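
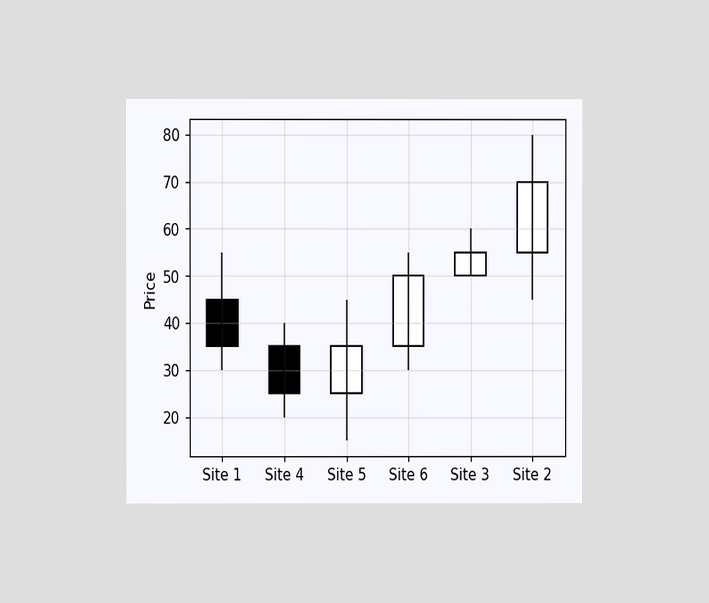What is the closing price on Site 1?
35

The chart is viewed at a slight angle. The Site 1 candle closes at 35.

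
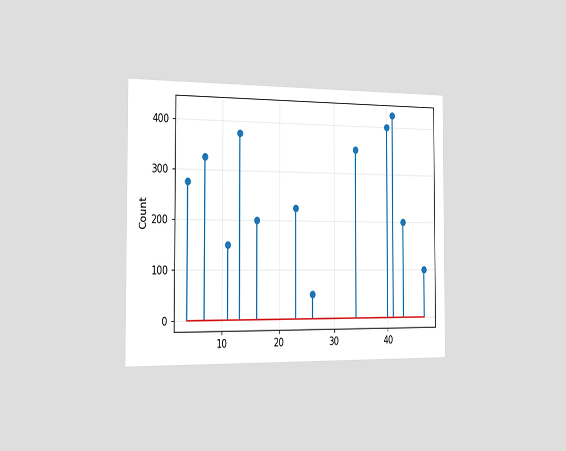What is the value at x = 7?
325

The chart is viewed slightly from the left. The stem at x=7 reaches 325.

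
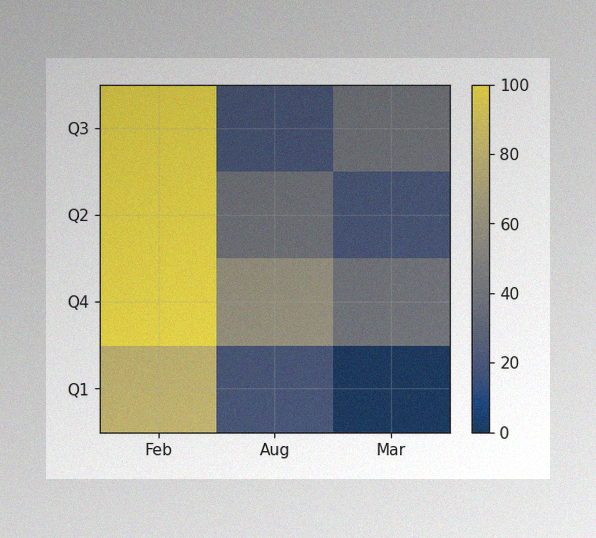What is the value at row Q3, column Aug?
20

The image has some photo noise and uneven lighting. Matching cell (Q3, Aug) against the colorbar gives 20.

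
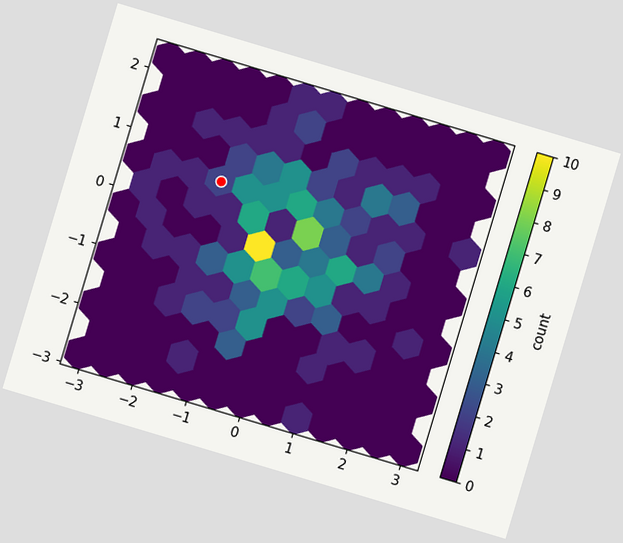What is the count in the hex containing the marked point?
2

The chart is tilted about 17° clockwise. The marked hex reads 2 on the colorbar.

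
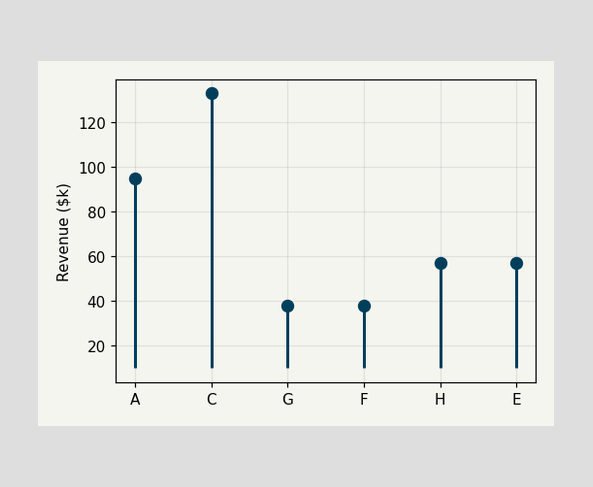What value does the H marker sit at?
The H marker sits at $57k.

$57k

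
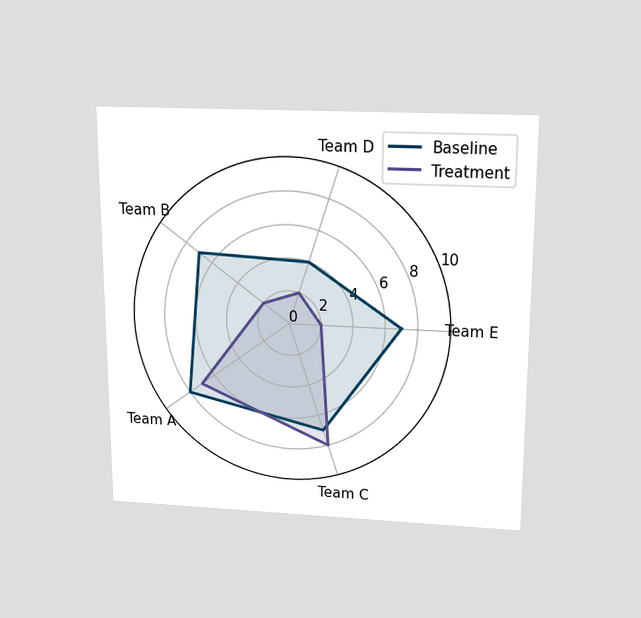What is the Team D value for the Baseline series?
4

The chart is viewed slightly from above. On the Team D axis, Baseline reaches 4.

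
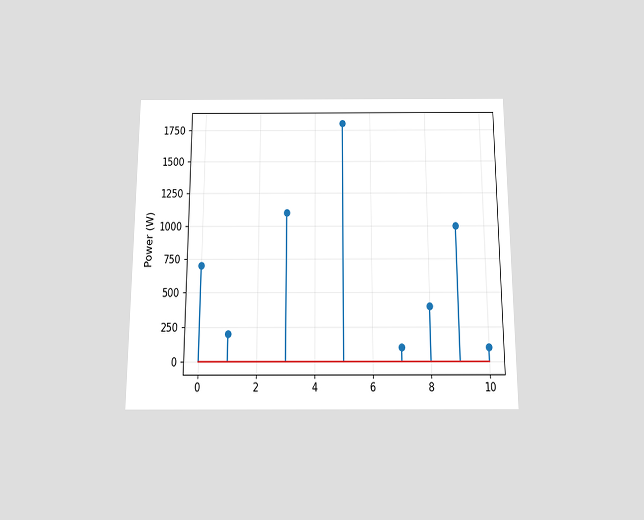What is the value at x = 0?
The chart is viewed slightly from below. The stem at x=0 reaches 700W.

700W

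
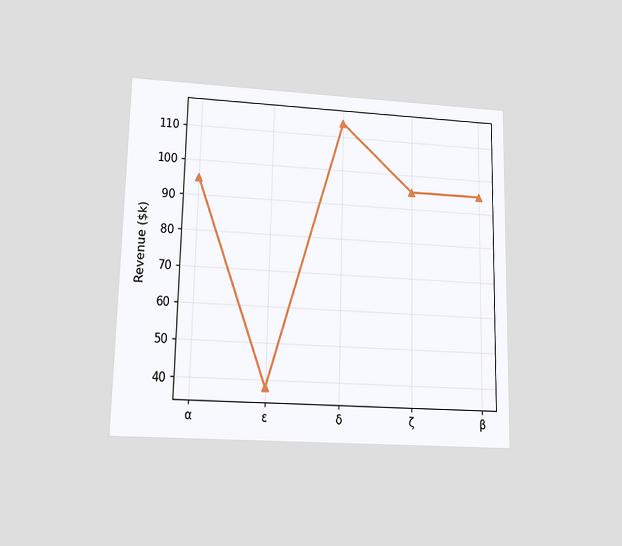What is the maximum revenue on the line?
The chart is viewed at a slight angle. The highest point is at δ, and reading across to the y-axis gives $114k.

$114k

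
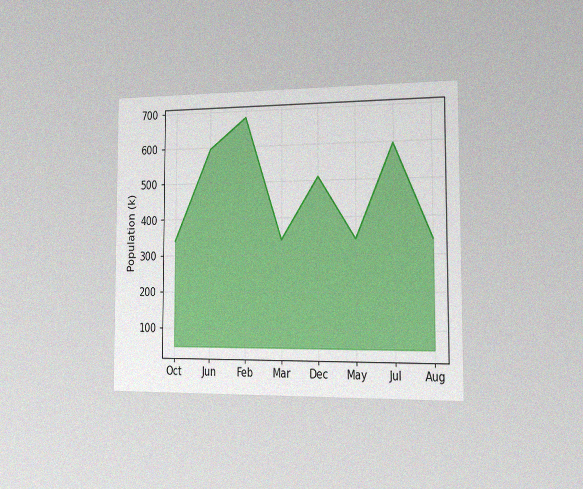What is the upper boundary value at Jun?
The chart is viewed slightly from the right, with some photo noise. At Jun the upper boundary is at 595k.

595k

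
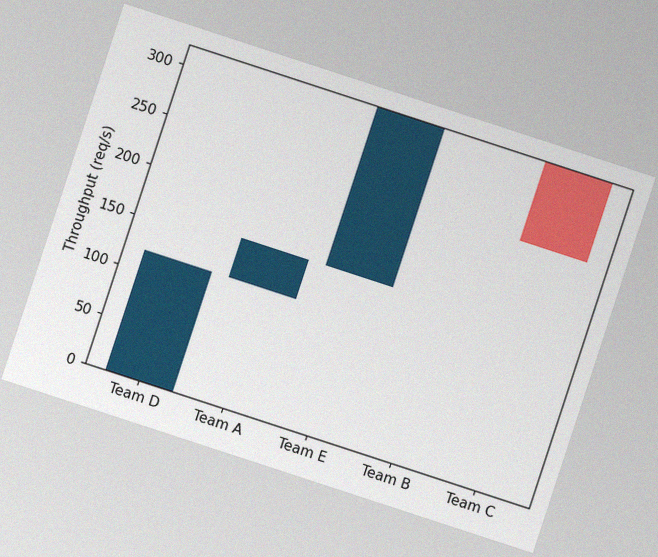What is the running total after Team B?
The chart is tilted about 18° clockwise, with some photo noise. After Team B the running total reaches 320req/s.

320req/s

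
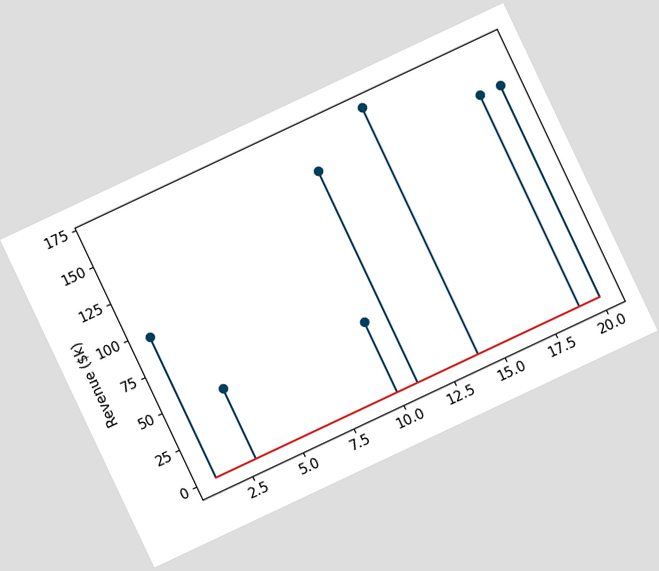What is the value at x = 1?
The chart is tilted about 25° counter-clockwise. The stem at x=1 reaches $96k.

$96k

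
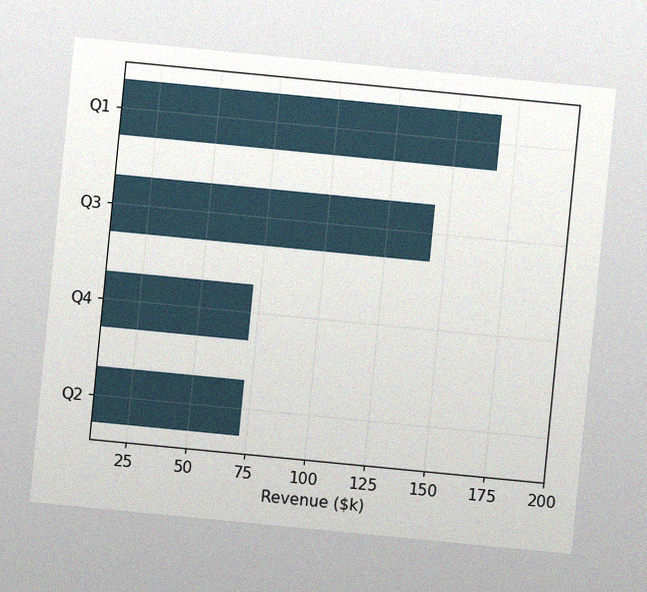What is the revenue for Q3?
The chart is tilted about 6° clockwise, with some photo noise. Reading along the chart's x-axis, the Q3 bar reaches $144k.

$144k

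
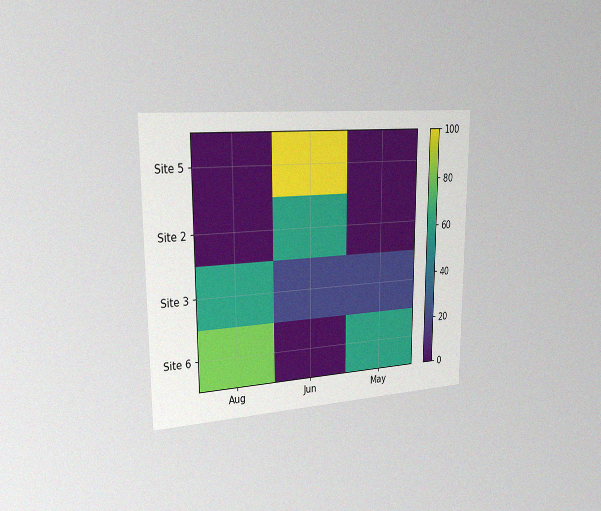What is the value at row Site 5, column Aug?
The chart is viewed slightly from the left, with some photo noise. Matching cell (Site 5, Aug) against the colorbar gives 0.

0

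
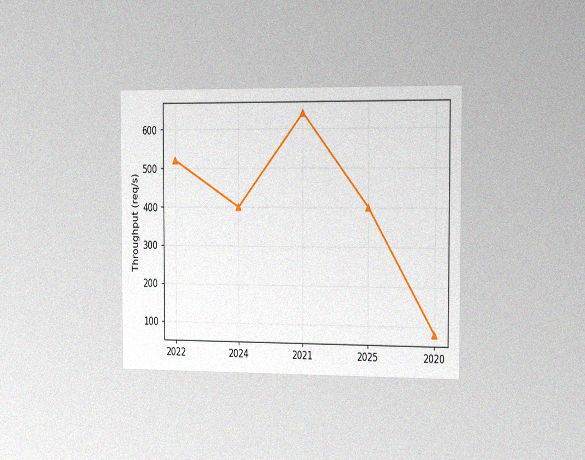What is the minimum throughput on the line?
The chart is viewed slightly from the right, with some photo noise. The lowest point is at 2020, and reading across to the y-axis gives 80req/s.

80req/s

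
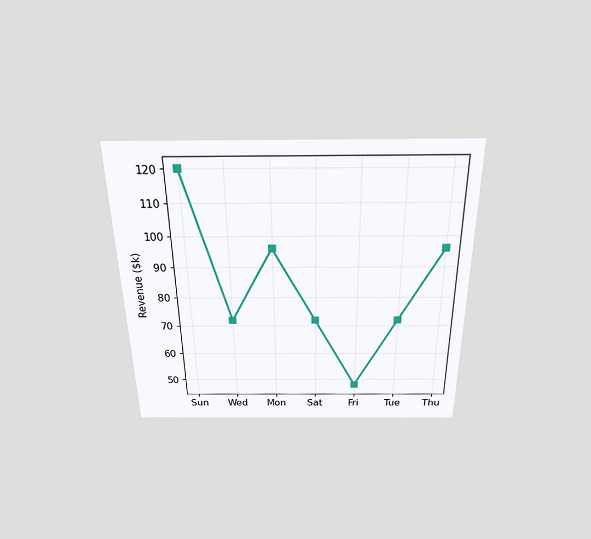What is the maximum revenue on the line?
The chart is viewed slightly from above. The highest point is at Sun, and reading across to the y-axis gives $120k.

$120k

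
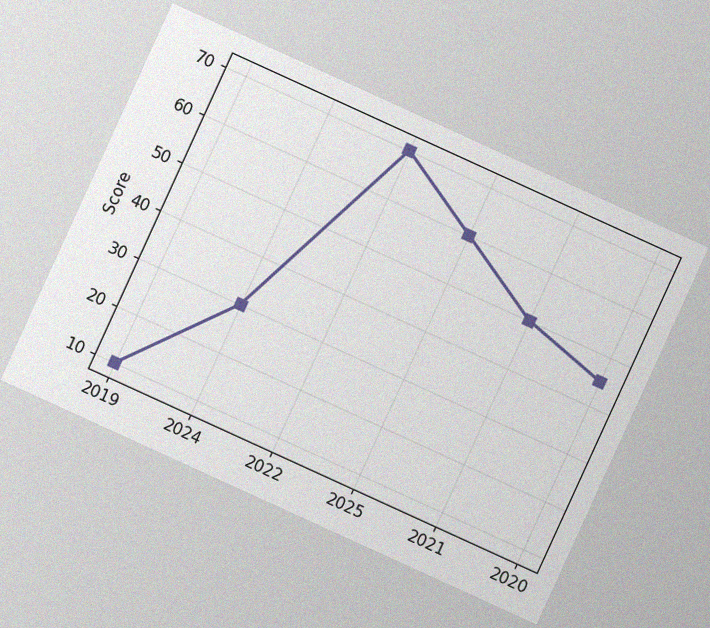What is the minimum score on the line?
The chart is tilted about 25° clockwise, with some photo noise. The lowest point is at 2019, and reading across to the y-axis gives 10.

10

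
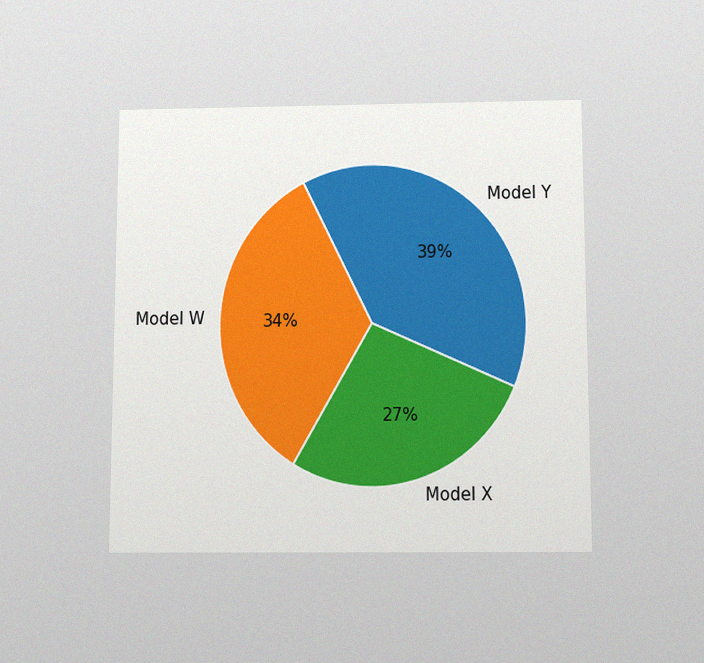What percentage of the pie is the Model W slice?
34%

The chart is viewed slightly from below, with some photo noise. The Model W slice takes up 34% of the pie.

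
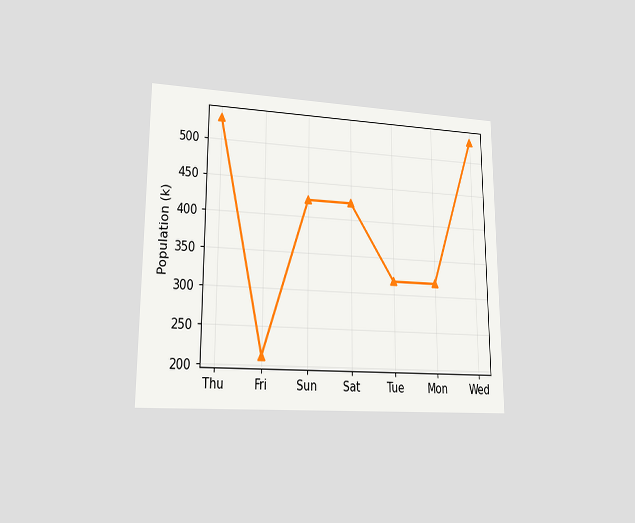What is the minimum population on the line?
The chart is viewed at a slight angle. The lowest point is at Fri, and reading across to the y-axis gives 212k.

212k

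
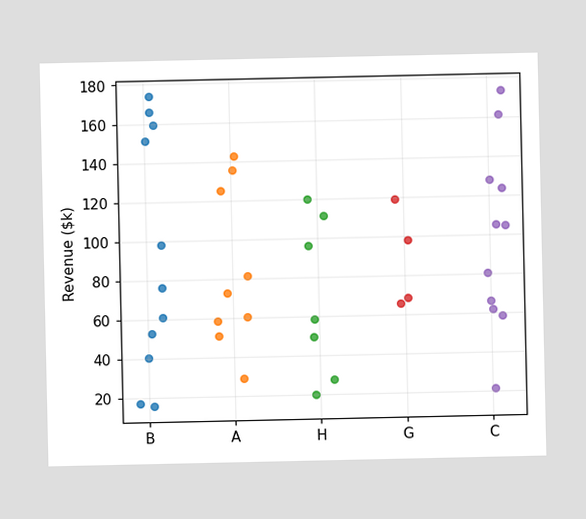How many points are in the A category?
9

Counting the markers in the A column gives 9.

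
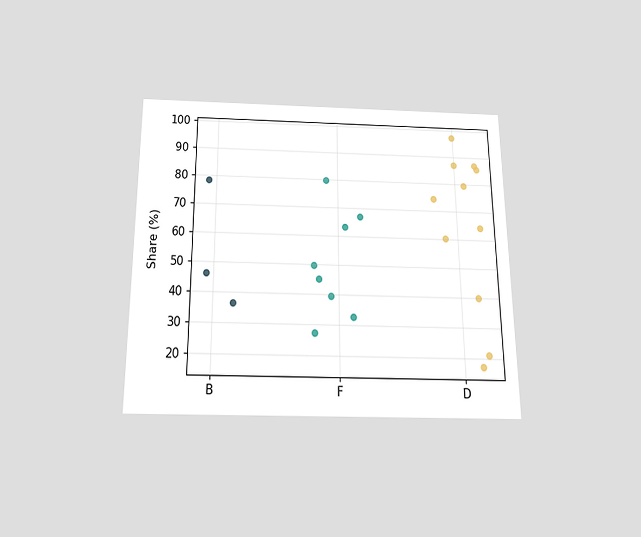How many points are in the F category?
The chart is viewed slightly from below. Counting the markers in the F column gives 8.

8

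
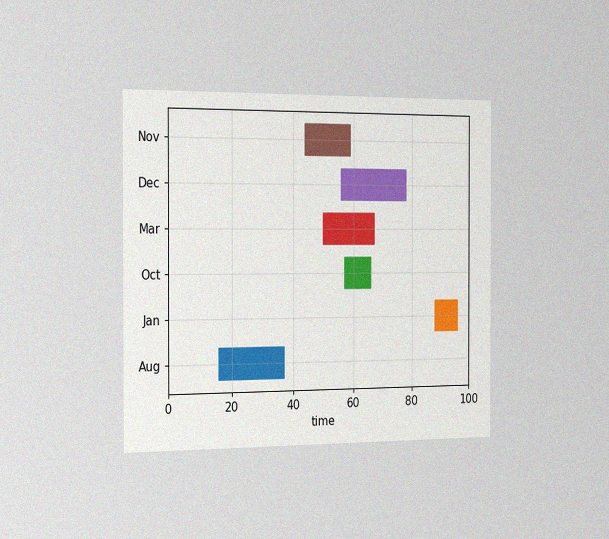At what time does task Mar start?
The chart is viewed slightly from the left, with some photo noise. The Mar bar begins at t=50.

50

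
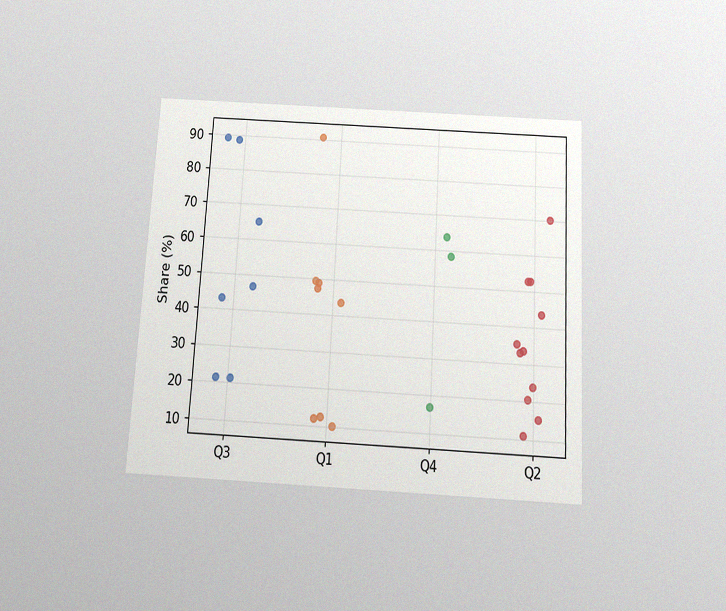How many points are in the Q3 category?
The chart is tilted about 3° clockwise and viewed slightly from below, with some photo noise. Counting the markers in the Q3 column gives 7.

7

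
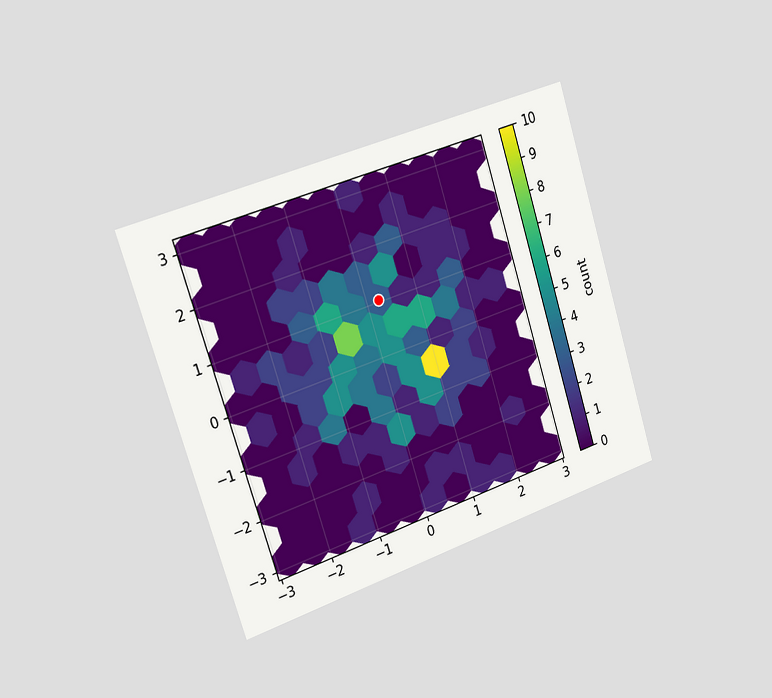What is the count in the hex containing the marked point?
3

The chart is tilted about 18° counter-clockwise and viewed slightly from the left. The marked hex reads 3 on the colorbar.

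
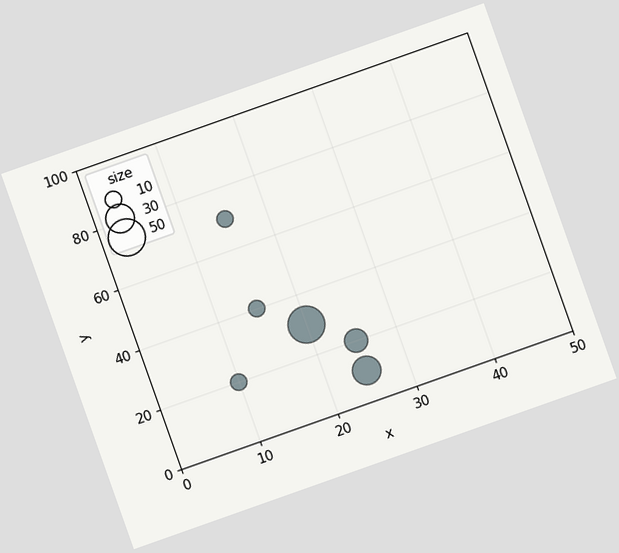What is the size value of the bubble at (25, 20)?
20

The chart is tilted about 19° counter-clockwise. Matching the bubble at (25, 20) against the size legend gives 20.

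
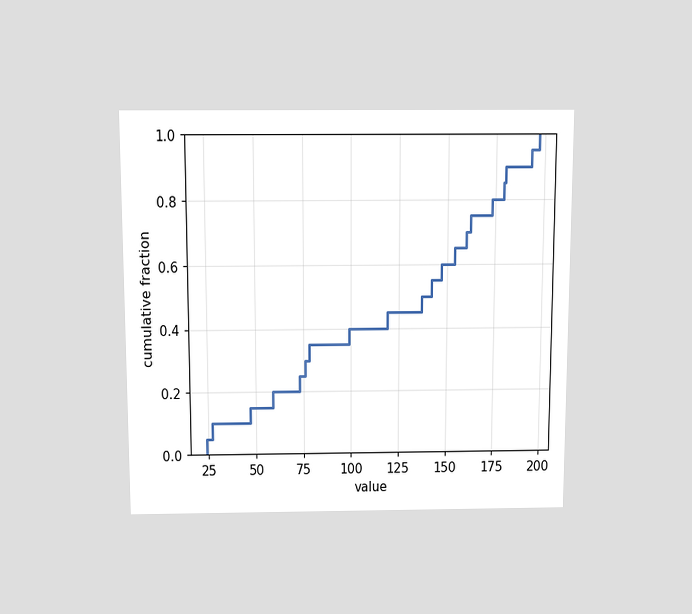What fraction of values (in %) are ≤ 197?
100%

The chart is viewed slightly from above. At x=197 the ECDF step is at 100%.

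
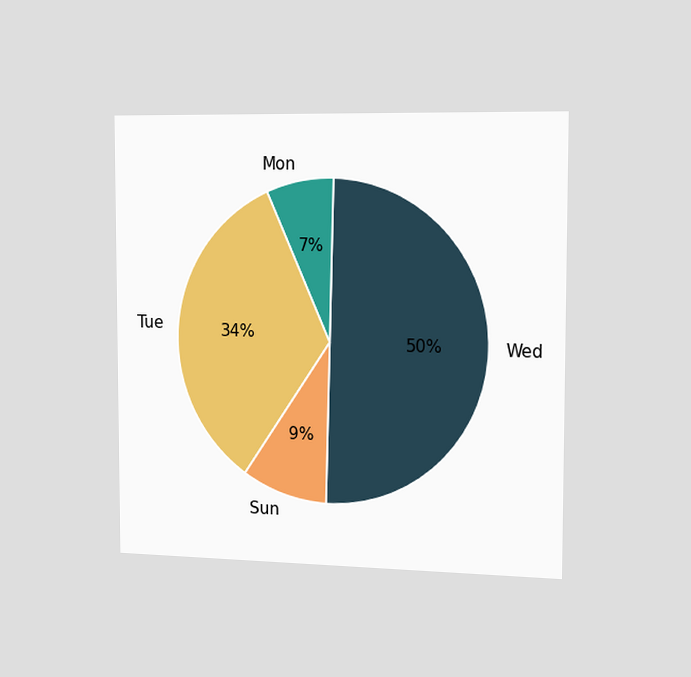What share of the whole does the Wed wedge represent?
The chart is viewed slightly from the right. The Wed slice takes up 50% of the pie.

50%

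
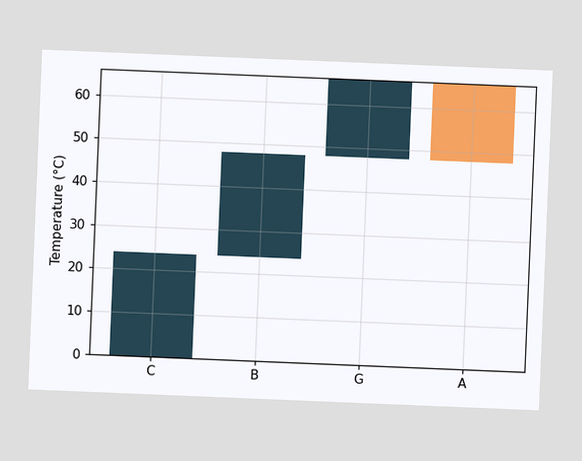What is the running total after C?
The chart is tilted about 2° clockwise. After C the running total reaches 24°C.

24°C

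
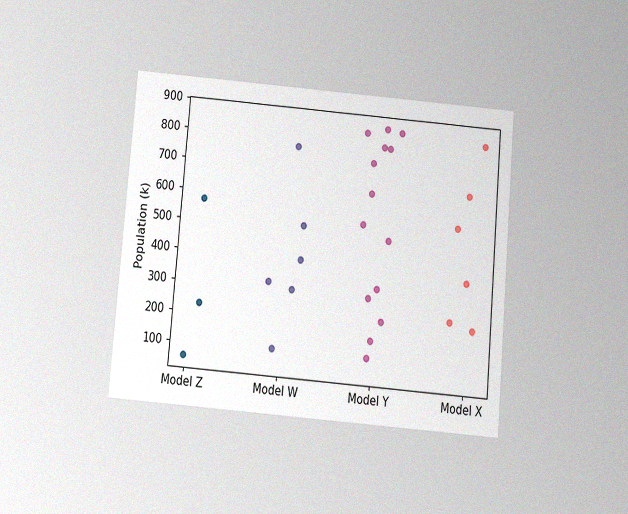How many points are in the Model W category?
6

The chart is tilted about 5° clockwise and viewed slightly from below, with some photo noise. Counting the markers in the Model W column gives 6.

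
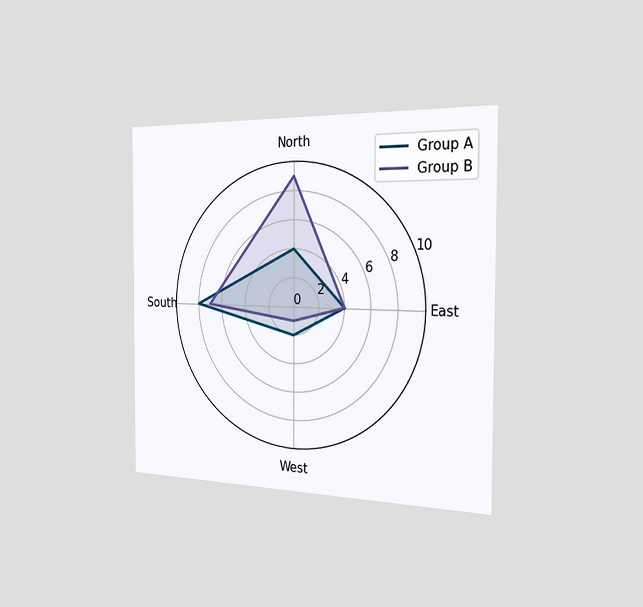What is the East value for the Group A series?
The chart is viewed slightly from the right. On the East axis, Group A reaches 4.

4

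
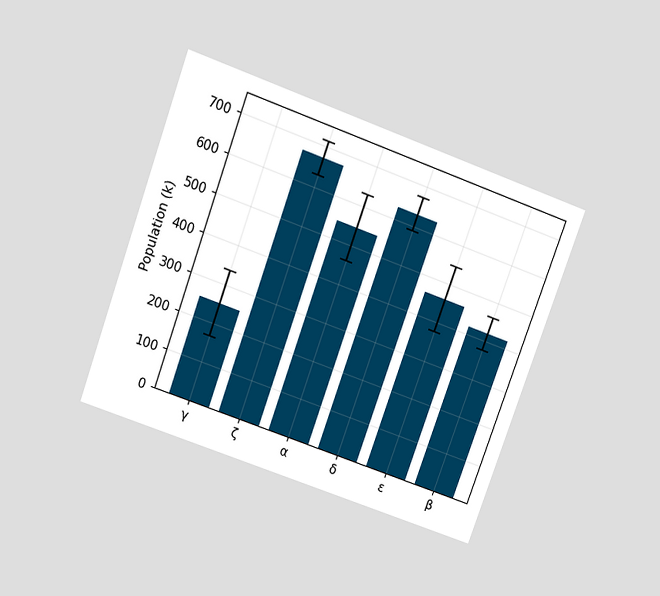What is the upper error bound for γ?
The chart is tilted about 20° clockwise and viewed slightly from above. The γ bar's upper whisker reaches 336k.

336k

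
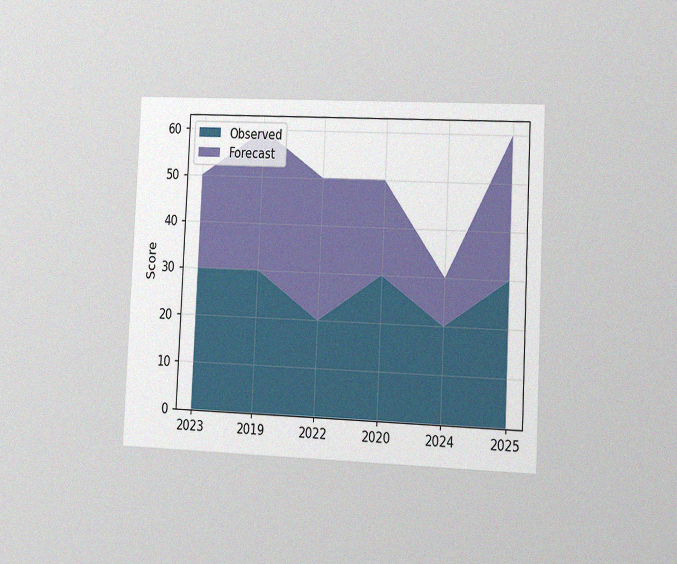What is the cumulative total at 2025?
The chart is tilted about 3° clockwise and viewed slightly from the right, with some photo noise. The stacked total at 2025 reaches 60.

60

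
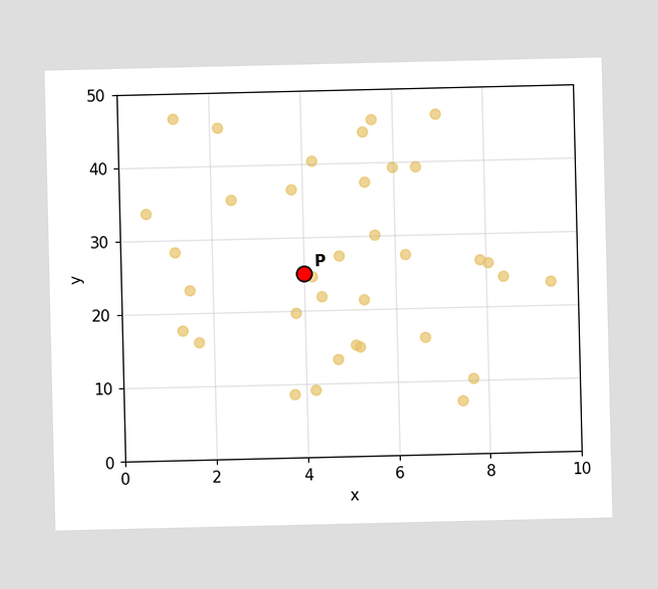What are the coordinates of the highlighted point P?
(4, 25)

Following the gridlines from P to each axis, P sits at (4, 25).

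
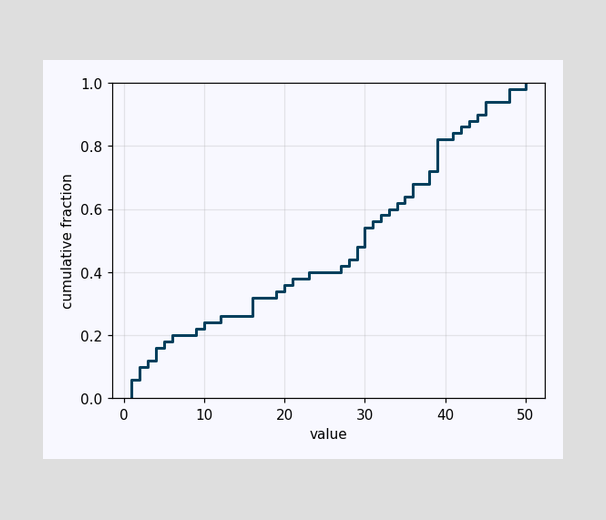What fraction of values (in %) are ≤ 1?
6%

At x=1 the ECDF step is at 6%.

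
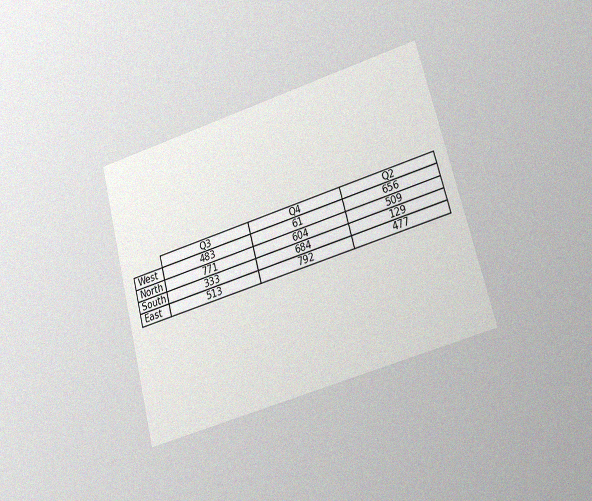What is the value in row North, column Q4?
The chart is tilted about 15° counter-clockwise and viewed at a slight angle, with some photo noise. The (North, Q4) cell reads 604.

604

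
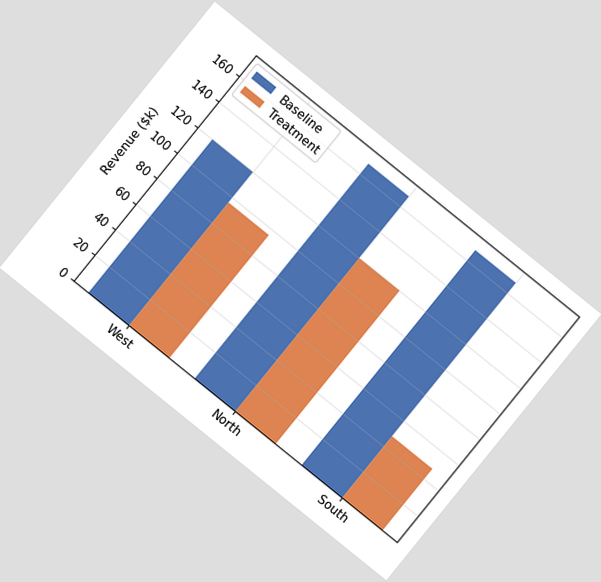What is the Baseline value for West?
$120k

The chart is tilted about 39° clockwise. The Baseline bar at West reaches $120k on the y-axis.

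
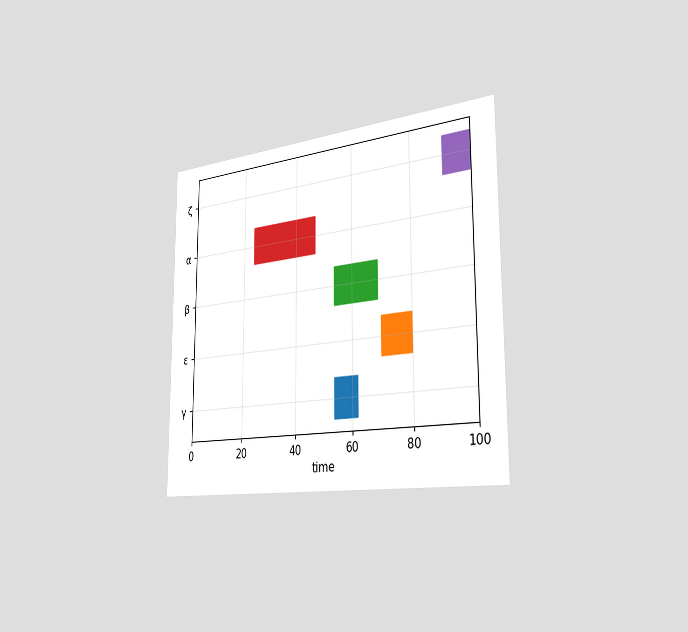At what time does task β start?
54

The chart is viewed slightly from the right. The β bar begins at t=54.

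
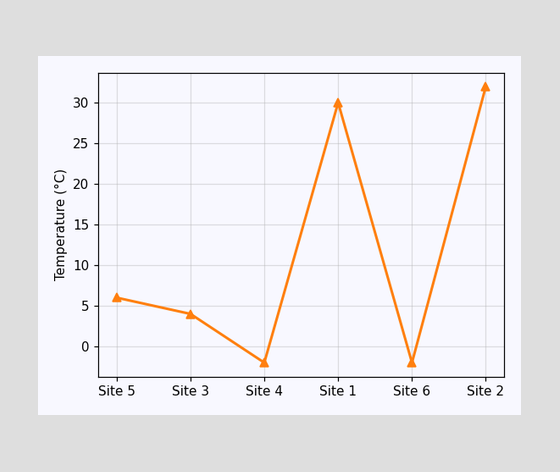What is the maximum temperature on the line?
32°C

The highest point is at Site 2, and reading across to the y-axis gives 32°C.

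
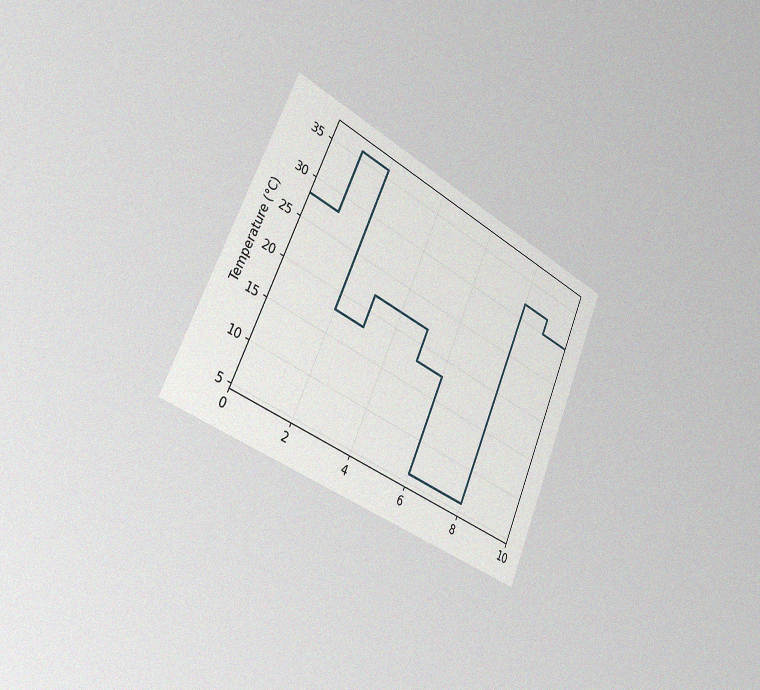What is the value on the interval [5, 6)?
18°C

The chart is tilted about 24° clockwise and viewed slightly from the left, with some photo noise. On [5, 6) the step sits at 18°C.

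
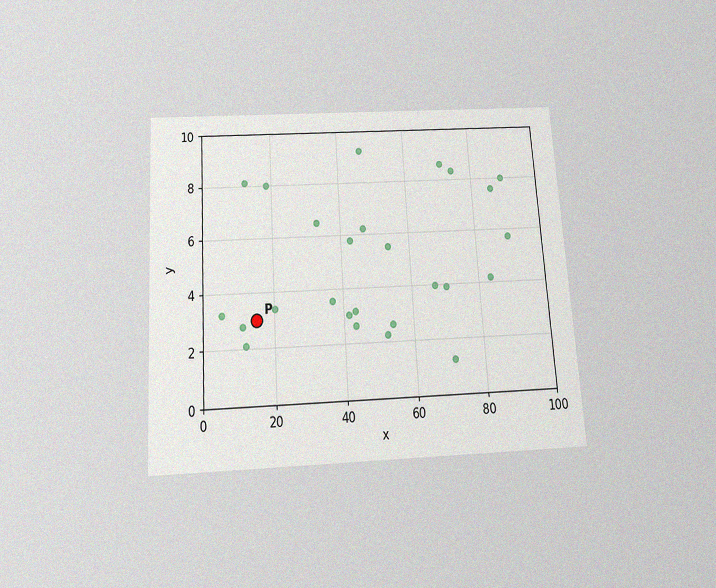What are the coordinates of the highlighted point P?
(15, 3)

The chart is tilted about 4° counter-clockwise and viewed slightly from below, with some photo noise. Following the gridlines from P to each axis, P sits at (15, 3).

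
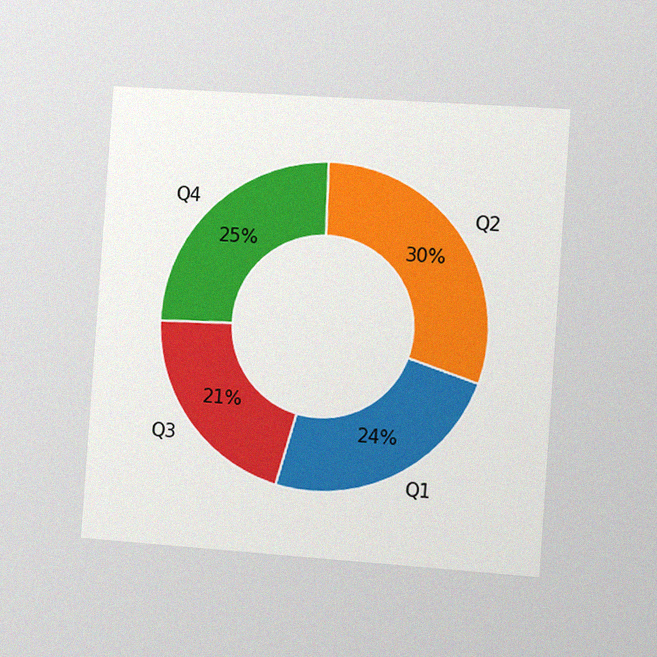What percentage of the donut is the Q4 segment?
25%

The chart is tilted about 4° clockwise and viewed slightly from the right, with some photo noise. The Q4 segment takes up 25% of the ring.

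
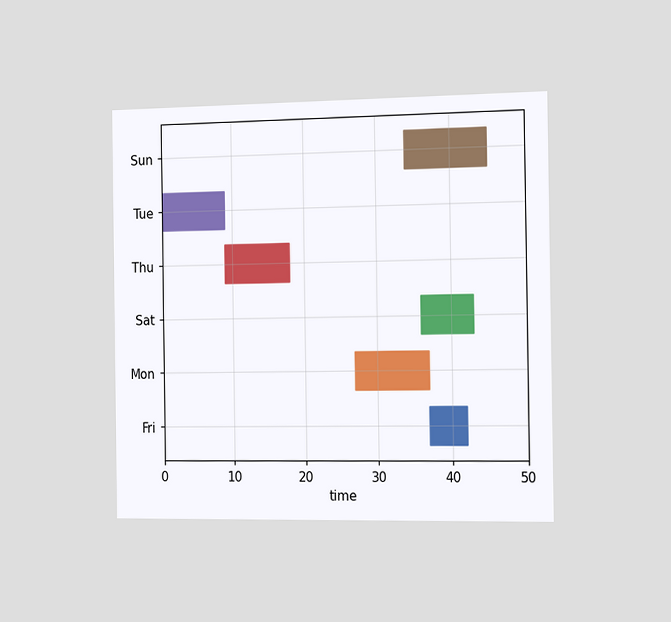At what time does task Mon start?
27

The chart is viewed slightly from the right. The Mon bar begins at t=27.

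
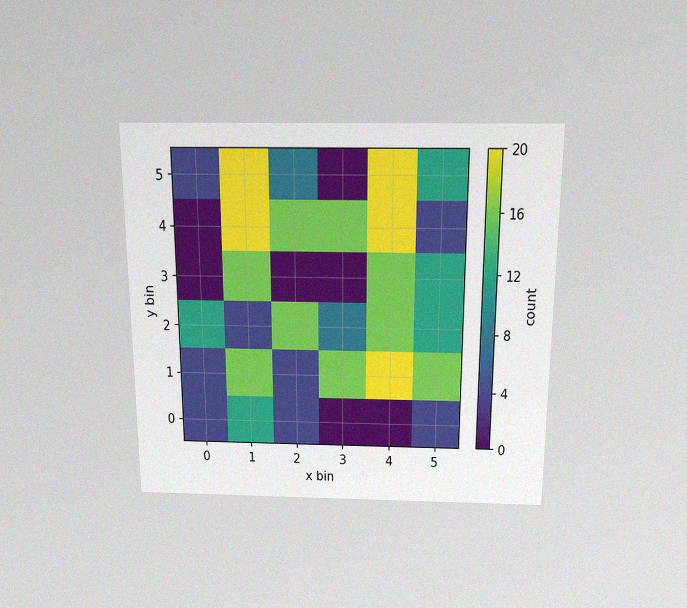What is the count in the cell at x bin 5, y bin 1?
The chart is viewed slightly from above, with some photo noise. Matching the cell (5, 1) against the colorbar gives 16.

16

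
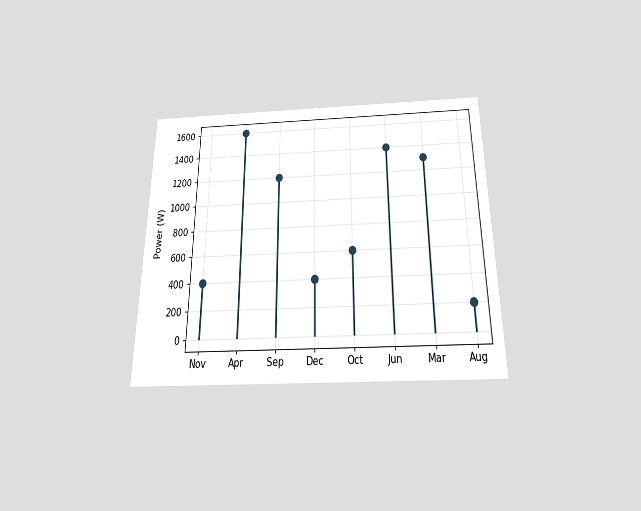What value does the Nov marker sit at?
400W

The chart is viewed slightly from below. The Nov marker sits at 400W.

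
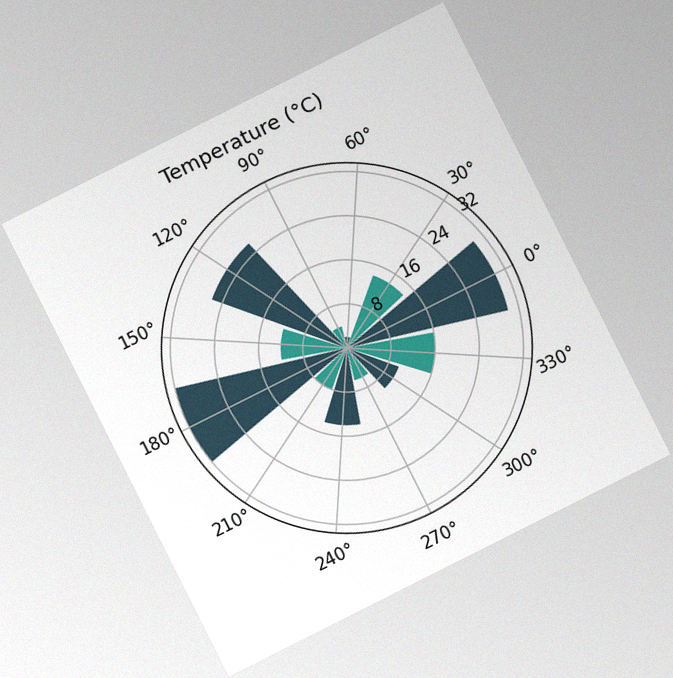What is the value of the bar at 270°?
6°C

The chart is tilted about 27° counter-clockwise, with some photo noise. The bar at 270° reaches 6°C on the radial axis.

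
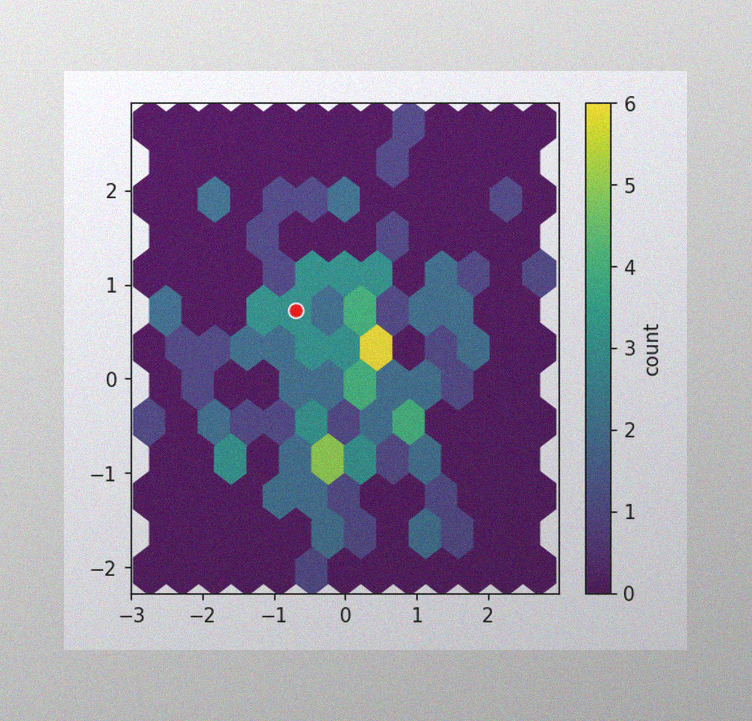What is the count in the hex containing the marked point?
3

The image has some photo noise and uneven lighting. The marked hex reads 3 on the colorbar.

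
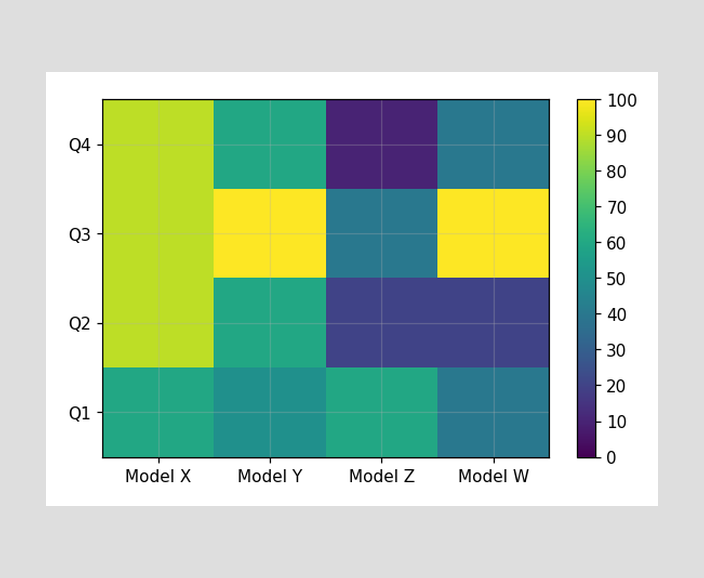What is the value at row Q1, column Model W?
Matching cell (Q1, Model W) against the colorbar gives 40.

40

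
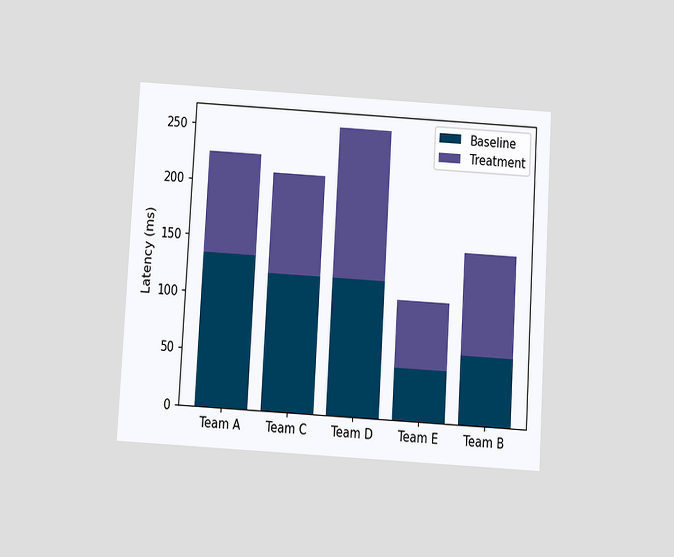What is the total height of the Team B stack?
150ms

The chart is tilted about 3° clockwise and viewed slightly from below. The Team B stack's top reaches 150ms on the y-axis.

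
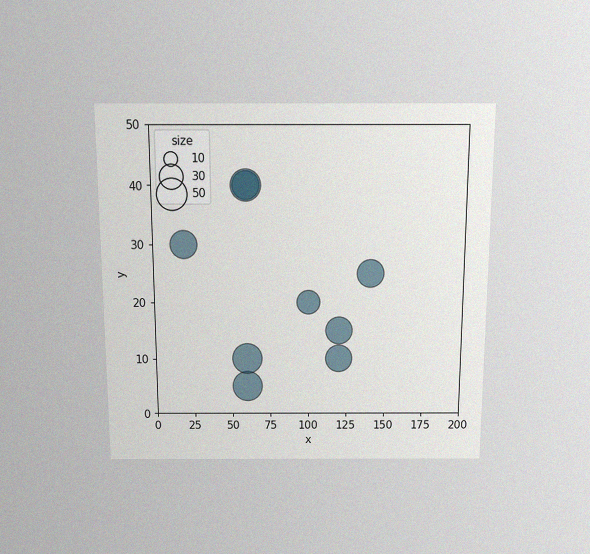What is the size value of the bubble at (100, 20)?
30

The chart is viewed slightly from above, with some photo noise. Matching the bubble at (100, 20) against the size legend gives 30.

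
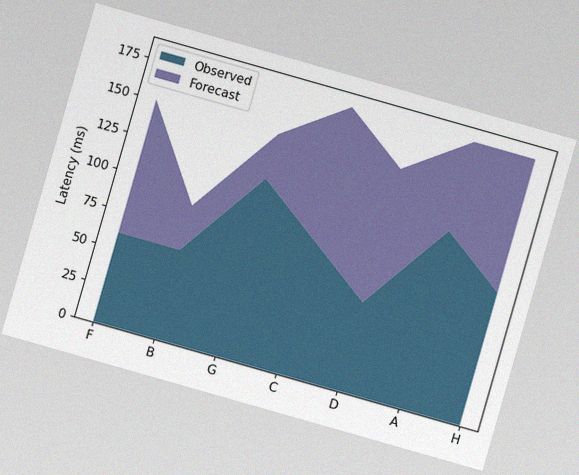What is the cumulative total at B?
90ms

The chart is tilted about 16° clockwise, with some photo noise. The stacked total at B reaches 90ms.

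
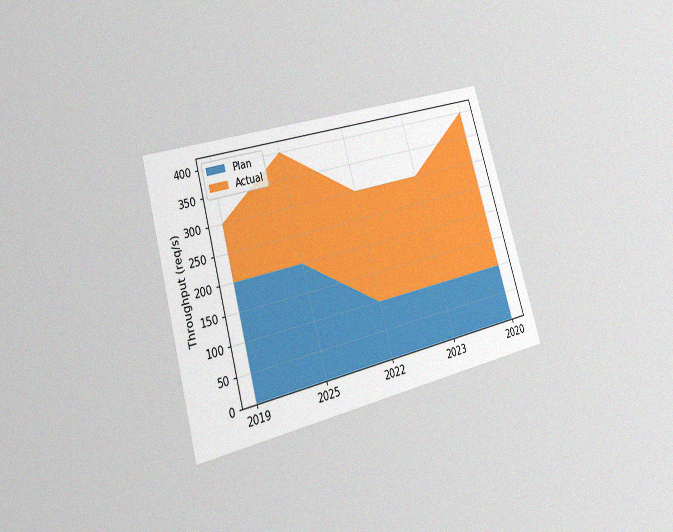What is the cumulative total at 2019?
The chart is tilted about 16° counter-clockwise and viewed at a slight angle, with some photo noise. The stacked total at 2019 reaches 300req/s.

300req/s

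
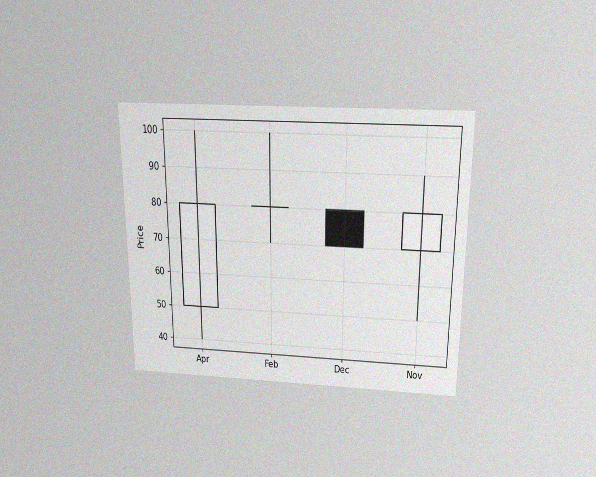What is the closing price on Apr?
80

The chart is viewed slightly from above, with some photo noise. The Apr candle closes at 80.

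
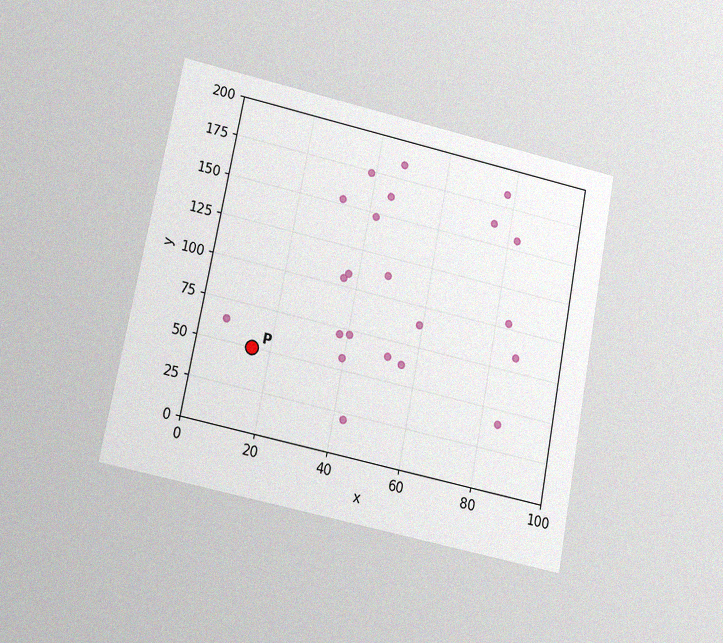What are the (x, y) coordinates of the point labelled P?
The chart is tilted about 11° clockwise and viewed slightly from below, with some photo noise. Following the gridlines from P to each axis, P sits at (15, 50).

(15, 50)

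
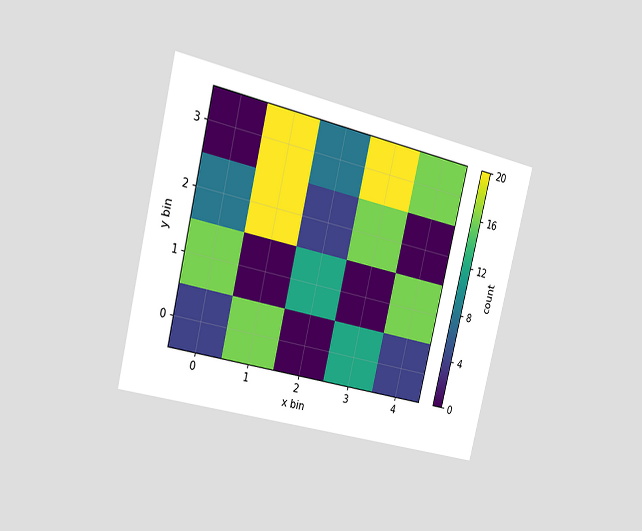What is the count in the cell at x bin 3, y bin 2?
16

The chart is tilted about 13° clockwise and viewed slightly from the left. Matching the cell (3, 2) against the colorbar gives 16.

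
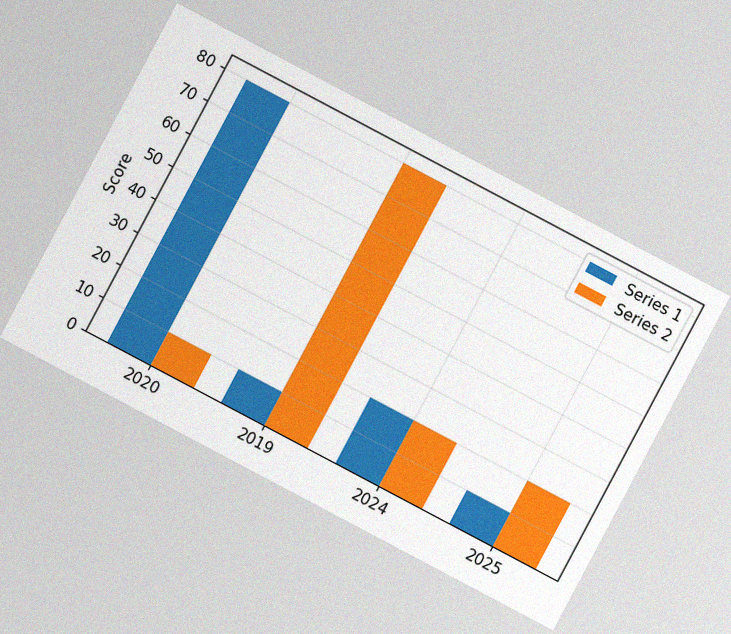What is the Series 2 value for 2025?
The chart is tilted about 28° clockwise, with some photo noise. The Series 2 bar at 2025 reaches 20 on the y-axis.

20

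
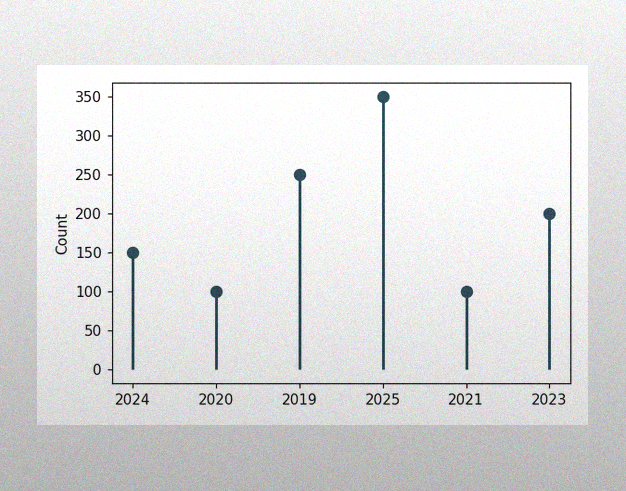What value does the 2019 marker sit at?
250

The image has some photo noise and uneven lighting. The 2019 marker sits at 250.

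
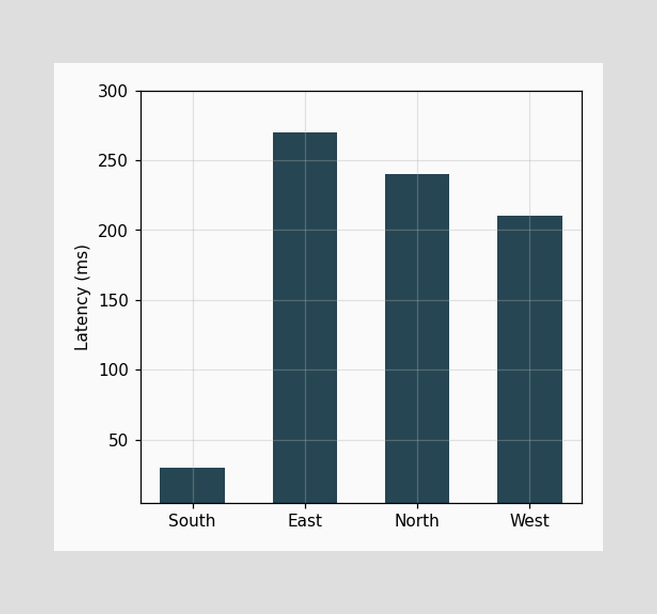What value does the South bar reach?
30ms

Reading along the chart's y-axis, the South bar reaches 30ms.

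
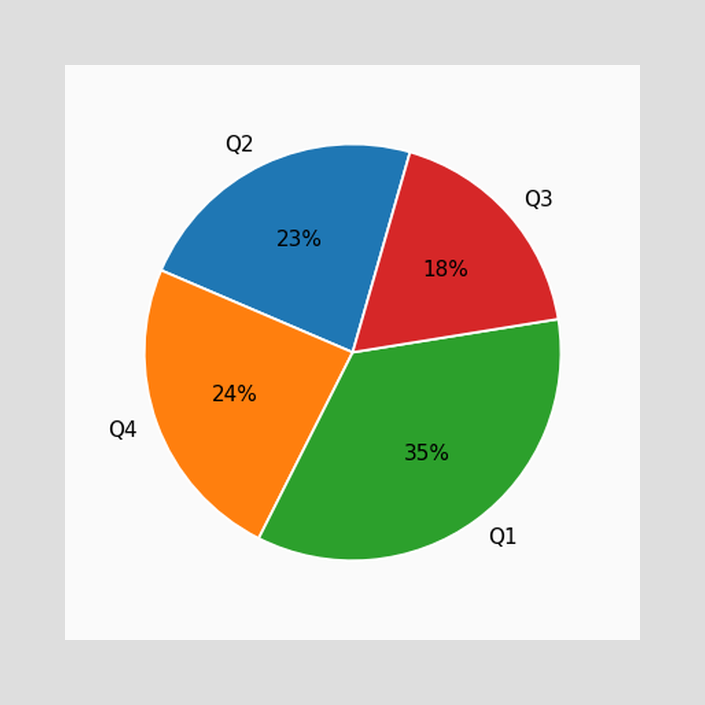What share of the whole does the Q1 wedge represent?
35%

The Q1 slice takes up 35% of the pie.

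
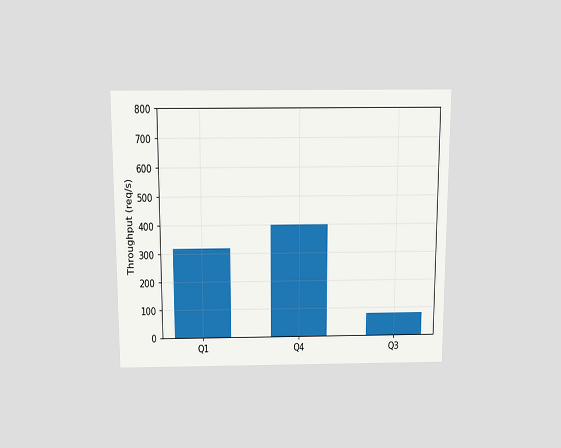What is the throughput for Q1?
The chart is viewed slightly from above. Reading along the chart's y-axis, the Q1 bar reaches 320req/s.

320req/s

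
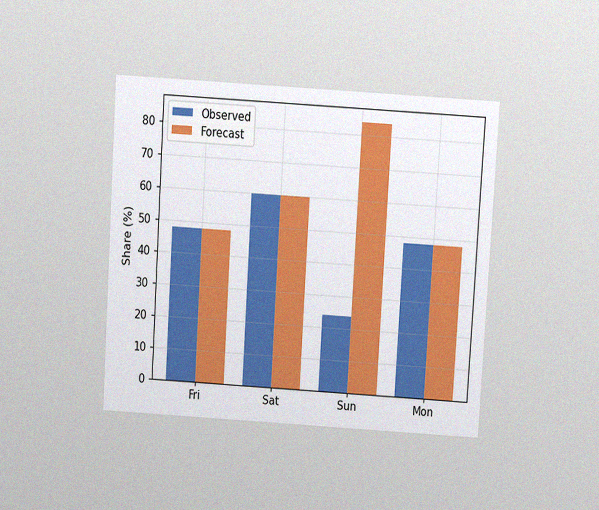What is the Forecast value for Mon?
48%

The chart is tilted about 3° clockwise and viewed at a slight angle, with some photo noise. The Forecast bar at Mon reaches 48% on the y-axis.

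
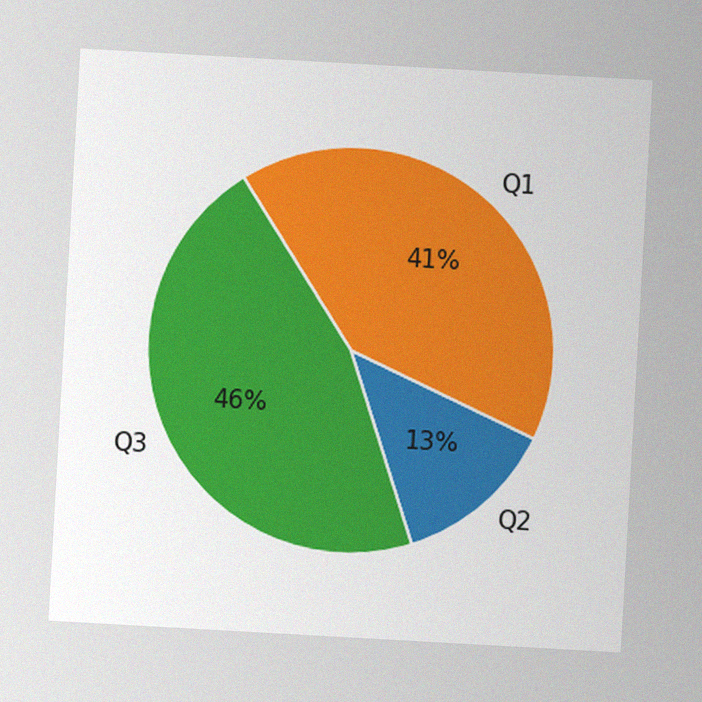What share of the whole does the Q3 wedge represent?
46%

The chart is tilted about 3° clockwise, with some photo noise. The Q3 slice takes up 46% of the pie.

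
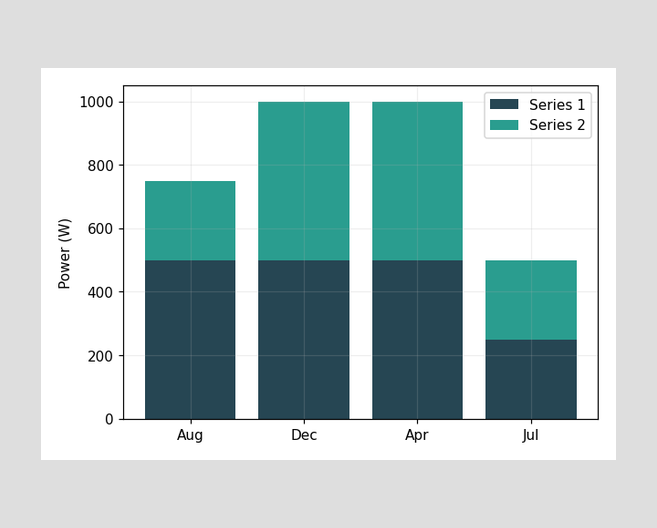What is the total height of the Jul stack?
The Jul stack's top reaches 500W on the y-axis.

500W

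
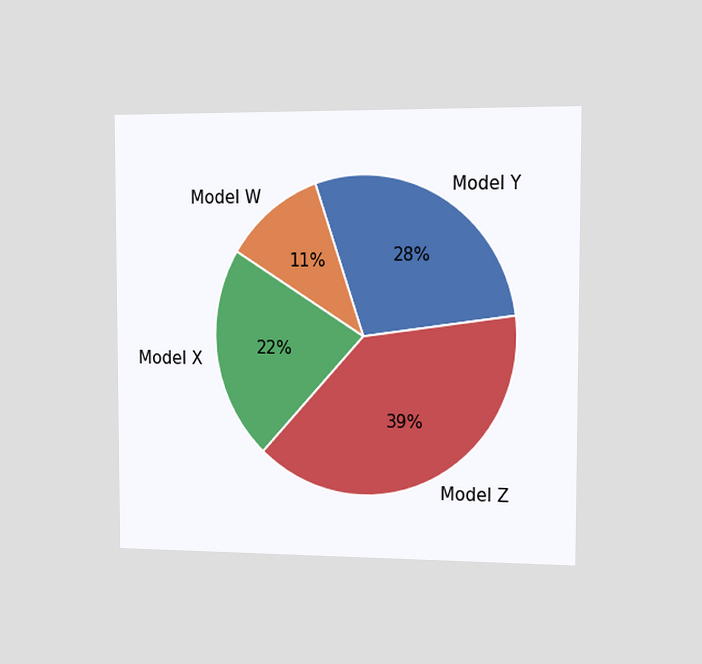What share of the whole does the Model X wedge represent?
22%

The chart is viewed slightly from the right. The Model X slice takes up 22% of the pie.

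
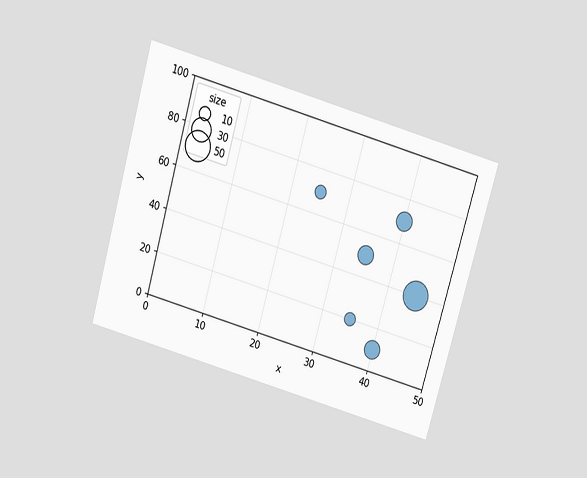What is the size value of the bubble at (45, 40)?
50

The chart is tilted about 16° clockwise and viewed slightly from above. Matching the bubble at (45, 40) against the size legend gives 50.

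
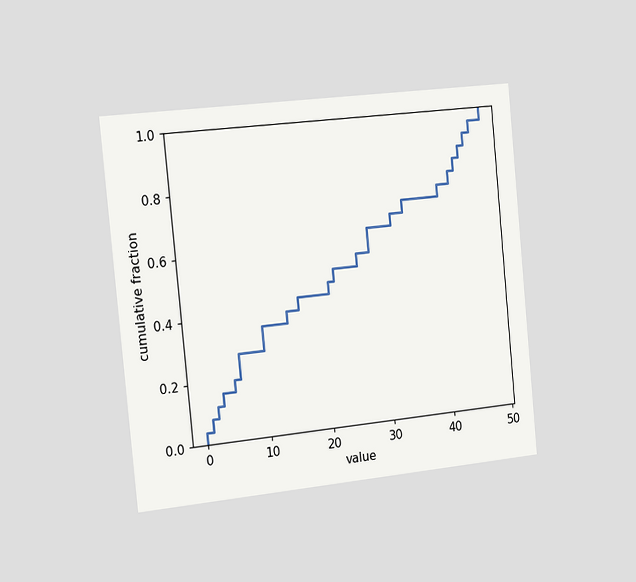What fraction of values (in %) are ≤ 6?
28%

The chart is tilted about 6° counter-clockwise and viewed slightly from the left. At x=6 the ECDF step is at 28%.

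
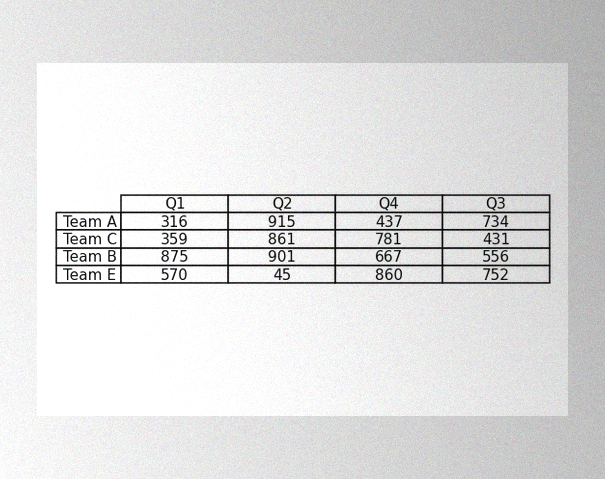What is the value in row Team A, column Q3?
The image has some photo noise and uneven lighting. The (Team A, Q3) cell reads 734.

734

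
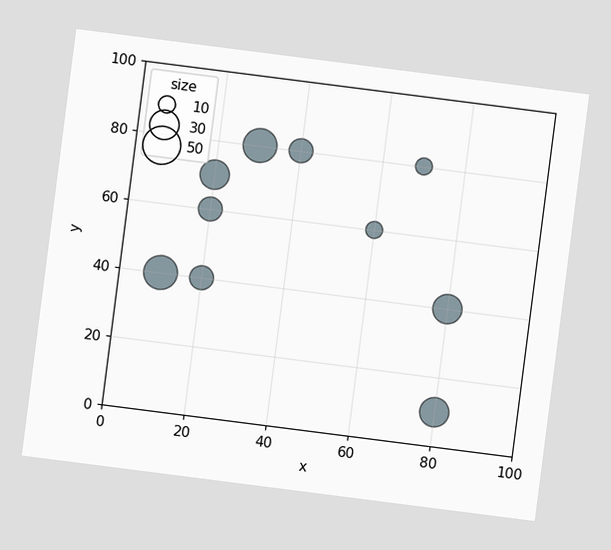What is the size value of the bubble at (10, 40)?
40

The chart is tilted about 7° clockwise. Matching the bubble at (10, 40) against the size legend gives 40.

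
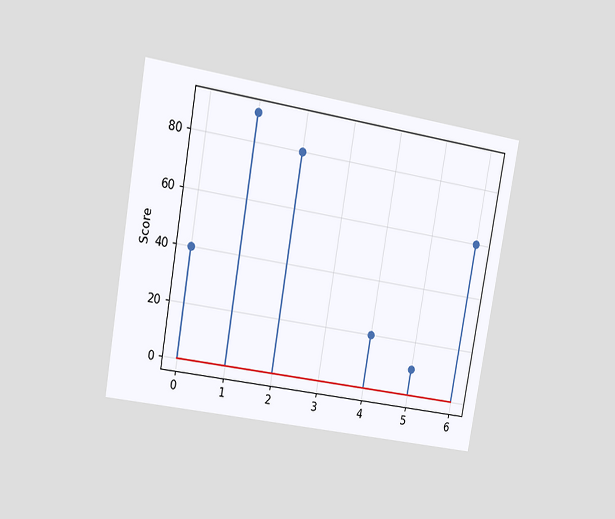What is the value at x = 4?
20

The chart is tilted about 10° clockwise and viewed at a slight angle. The stem at x=4 reaches 20.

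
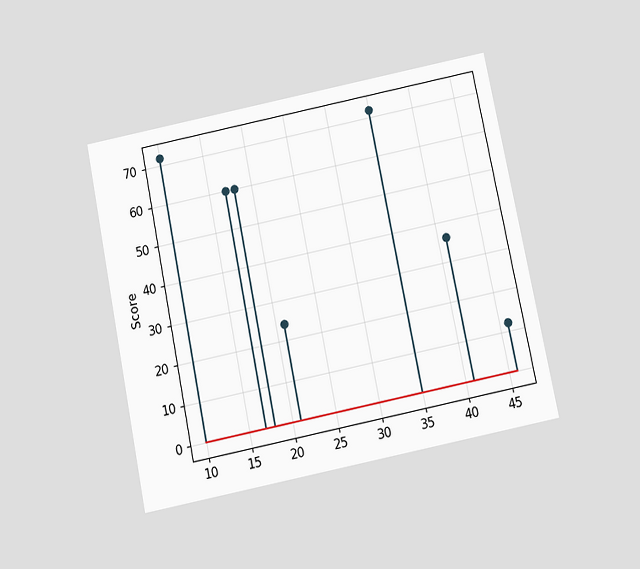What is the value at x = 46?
12

The chart is tilted about 11° counter-clockwise and viewed slightly from below. The stem at x=46 reaches 12.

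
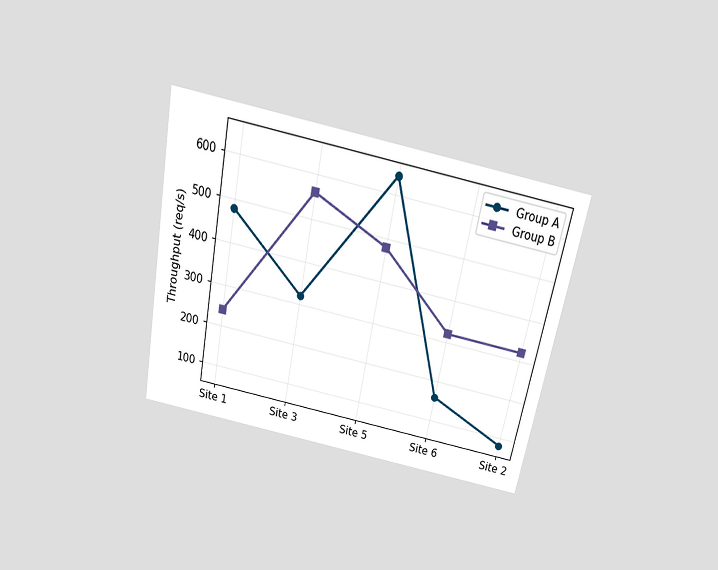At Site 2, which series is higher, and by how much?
The chart is tilted about 11° clockwise and viewed slightly from above. At Site 2, Group B sits above the other line by 240req/s.

Group B, by 240req/s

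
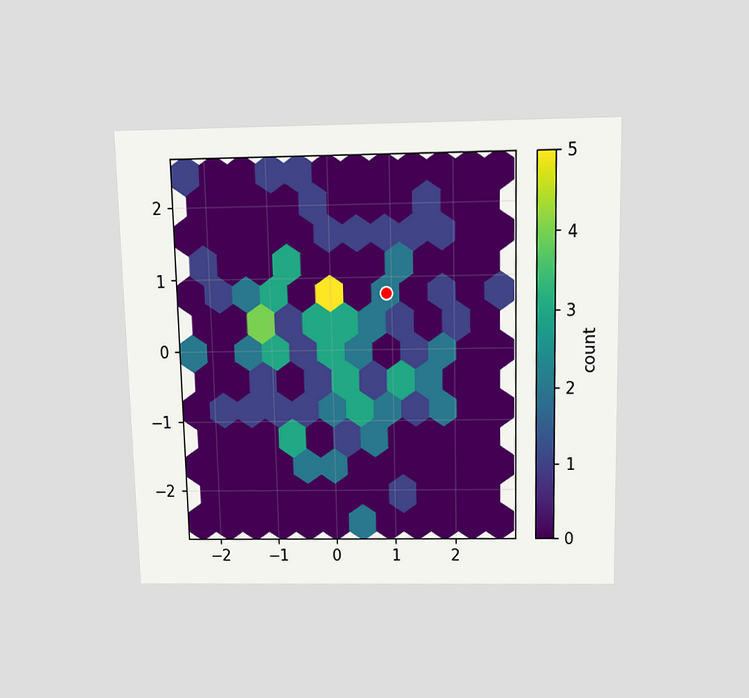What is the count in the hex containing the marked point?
The chart is viewed slightly from above. The marked hex reads 2 on the colorbar.

2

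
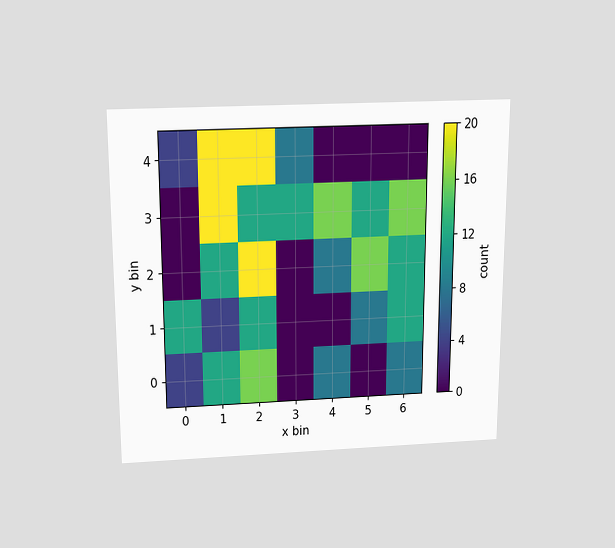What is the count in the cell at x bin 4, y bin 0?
The chart is viewed slightly from above. Matching the cell (4, 0) against the colorbar gives 8.

8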